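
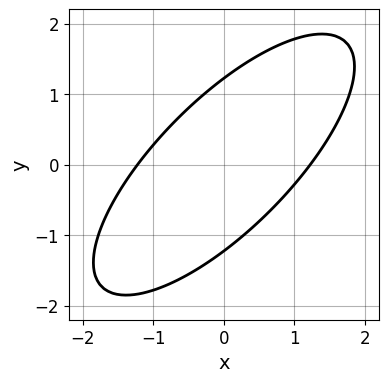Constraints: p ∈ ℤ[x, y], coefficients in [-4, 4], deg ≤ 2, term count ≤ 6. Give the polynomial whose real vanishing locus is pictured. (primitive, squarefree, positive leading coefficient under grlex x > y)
(a) The degree is 2 — no degree-1 curve has this shape.
(b) Matching integer coefficients to the picture gives p.

2*x^2 - 3*x*y + 2*y^2 - 3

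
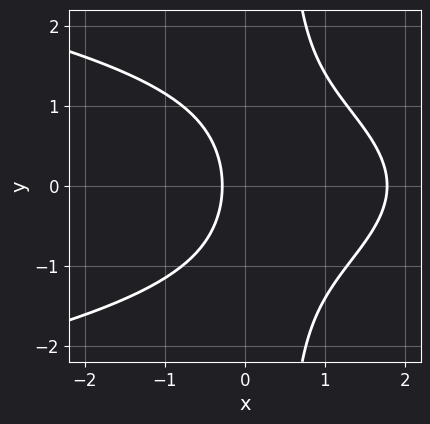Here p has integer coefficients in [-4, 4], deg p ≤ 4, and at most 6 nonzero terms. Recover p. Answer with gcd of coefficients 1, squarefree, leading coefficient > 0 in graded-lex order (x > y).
1. Degree: a generic line meets the curve in up to 3 points, so deg p = 3.
2. Symmetries: it's symmetric under y → −y, forcing even powers of y.
3. Reading off the gridlines: the curve avoids every integer y-axis point in the box.
4. These observations pin down the coefficients.

2*x*y^2 + 2*x^2 - y^2 - 3*x - 1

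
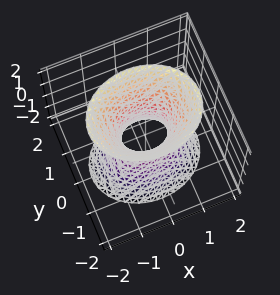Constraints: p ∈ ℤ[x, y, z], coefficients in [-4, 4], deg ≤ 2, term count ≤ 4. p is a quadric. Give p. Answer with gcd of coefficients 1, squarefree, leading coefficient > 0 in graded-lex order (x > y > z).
2*x^2 + 3*y^2 - z^2 - 1

deg p = 2. An hourglass — one-sheet hyperboloid; a quadric.
Symmetries: it's symmetric under y → −y, forcing even powers of y; the z ↦ −z reflection is a symmetry, so z appears only in even powers; mirror symmetry x ↦ −x ⇒ only even powers of x.
Reading off the gridlines: it misses every integer gridline on the z-axis.
Matching integer coefficients to the picture gives p.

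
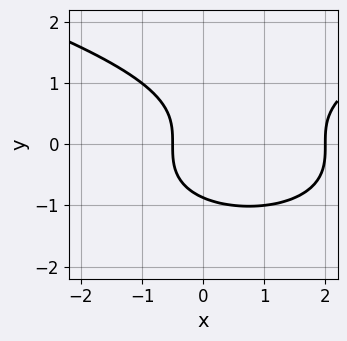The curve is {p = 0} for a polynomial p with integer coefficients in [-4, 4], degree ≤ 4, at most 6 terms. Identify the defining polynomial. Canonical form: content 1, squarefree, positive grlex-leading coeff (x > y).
(a) Degree: the shape is more complex than any degree-2 curve, so deg p = 3.
(b) Against the integer gridlines: it meets the x-axis at x = 2 (among the integer gridlines).
(c) Fitting integer coefficients to these (and the overall shape) gives p.

3*y^3 - 2*x^2 + 3*x + 2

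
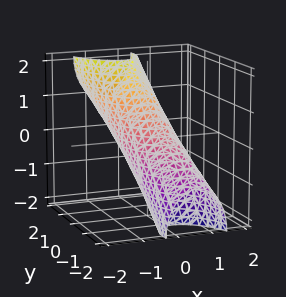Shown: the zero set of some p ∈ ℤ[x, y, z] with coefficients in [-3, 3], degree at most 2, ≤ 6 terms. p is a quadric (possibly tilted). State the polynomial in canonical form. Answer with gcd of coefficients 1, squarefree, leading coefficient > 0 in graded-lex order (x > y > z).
2*x^2 + x*y + y^2 - 2*y*z + z^2 - 1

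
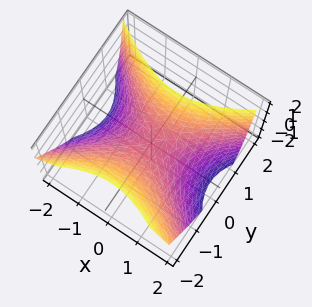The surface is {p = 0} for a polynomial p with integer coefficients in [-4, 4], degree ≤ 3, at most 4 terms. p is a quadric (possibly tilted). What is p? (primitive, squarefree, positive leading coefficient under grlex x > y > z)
(a) The degree is 2 — a generic line meets the surface in up to 2 points.
(b) Observable constraints: it crosses the y-axis at the gridline y = 0; it meets the x-axis at x = 0 (among the integer gridlines).
(c) Matching integer coefficients to the picture gives p.

2*x^2 - 3*y^2 - y*z + 3*z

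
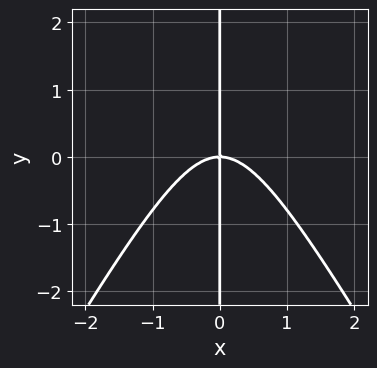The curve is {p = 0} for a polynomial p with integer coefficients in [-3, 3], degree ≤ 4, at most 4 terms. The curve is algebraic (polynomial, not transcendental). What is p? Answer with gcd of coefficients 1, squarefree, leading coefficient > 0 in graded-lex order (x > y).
1. deg p = 3. No degree-2 curve has this shape.
2. Against the integer gridlines: the visible y-axis segment lies entirely on the curve; it meets the x-axis at x = 0 (among the integer gridlines).
3. Matching integer coefficients to the picture gives p.

3*x^3 - x*y^2 + 3*x*y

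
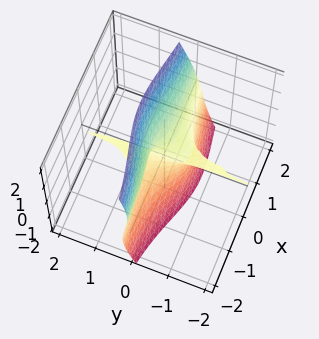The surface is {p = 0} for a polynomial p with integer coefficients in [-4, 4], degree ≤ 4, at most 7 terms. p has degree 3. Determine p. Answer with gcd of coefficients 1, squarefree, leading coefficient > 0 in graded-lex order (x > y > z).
(a) The degree is 3 — the shape is more complex than any degree-2 surface.
(b) From the visible intercepts: it crosses the z-axis at the gridline z = 0; it meets the x-axis at x = 0 (among the integer gridlines); every point of the y-axis in the box is on the surface.
(c) The integer polynomial consistent with all of this is the stated p.

3*x^2*y + 3*y*z^2 - z^3 - x*z + x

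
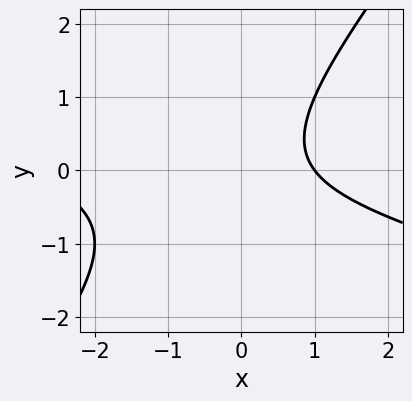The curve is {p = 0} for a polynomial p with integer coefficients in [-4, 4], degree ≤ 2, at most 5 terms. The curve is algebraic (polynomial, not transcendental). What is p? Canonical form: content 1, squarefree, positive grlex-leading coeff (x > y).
x^2 + 3*x*y - 3*y^2 + 2*x - 3

Degree: the shape is more complex than any degree-1 curve, so deg p = 2.
From the visible intercepts: it meets the x-axis at x = 1 (among the integer gridlines); no y-intercept at any integer in the box.
Putting this together gives p.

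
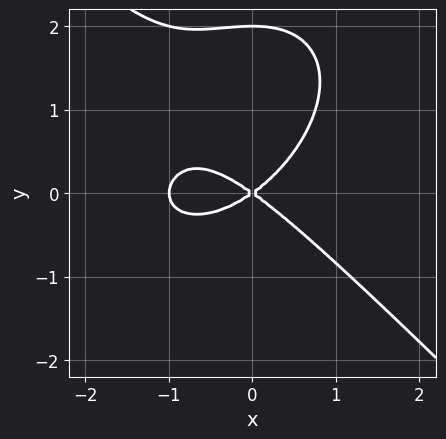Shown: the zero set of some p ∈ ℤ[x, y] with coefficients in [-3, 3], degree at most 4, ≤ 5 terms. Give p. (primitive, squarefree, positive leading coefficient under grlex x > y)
x^3 + y^3 + x^2 - 2*y^2

1. Degree: no degree-2 curve has this shape, so deg p = 3.
2. Against the integer gridlines: the y-axis gridline crossings are at y ∈ {0, 2}; among the integer gridlines, it crosses the x-axis at x ∈ {-1, 0}.
3. Solving for integer coefficients yields p as stated.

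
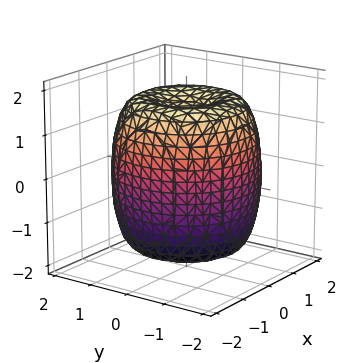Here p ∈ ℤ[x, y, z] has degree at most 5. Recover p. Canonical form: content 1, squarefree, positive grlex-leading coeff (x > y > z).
x^4 + 2*x^2*y^2 + y^4 - 2*x^2 - 2*y^2 + z^2 - 2

(a) The degree is 4 — no degree-3 surface has this shape.
(b) Symmetry: the z-axis is an axis of rotation, so x and y enter only as x² + y².
(c) From the visible intercepts: a circular section at z = 1 has radius between 1 and 2.
(d) These observations pin down the coefficients.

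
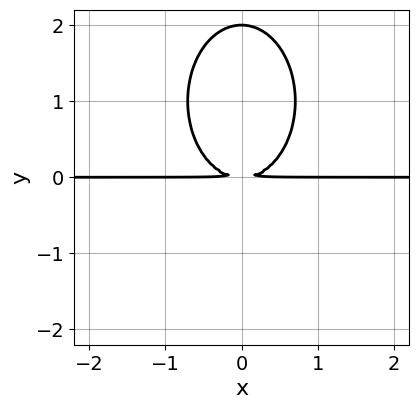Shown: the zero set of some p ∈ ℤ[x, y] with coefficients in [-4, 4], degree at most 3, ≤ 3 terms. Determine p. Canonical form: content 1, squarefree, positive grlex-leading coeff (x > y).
2*x^2*y + y^3 - 2*y^2

(a) The degree is 3 — a generic line meets the curve in up to 3 points.
(b) Symmetries: it's symmetric under x → −x, forcing even powers of x.
(c) Checking where it meets the axes: every point of the x-axis in the box is on the curve; one y-axis crossing is at y = 2.
(d) Solving for integer coefficients yields p as stated.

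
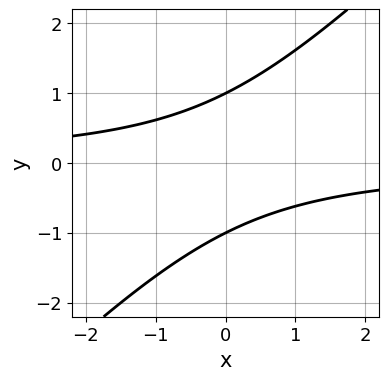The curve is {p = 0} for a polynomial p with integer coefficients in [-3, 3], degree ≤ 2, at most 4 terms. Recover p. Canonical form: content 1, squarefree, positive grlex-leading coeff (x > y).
1. deg p = 2. The shape is more complex than any degree-1 curve.
2. Against the integer gridlines: the curve avoids every integer x-axis point in the box; the y-axis gridline crossings are at y ∈ {-1, 1}.
3. Solving for integer coefficients yields p as stated.

x*y - y^2 + 1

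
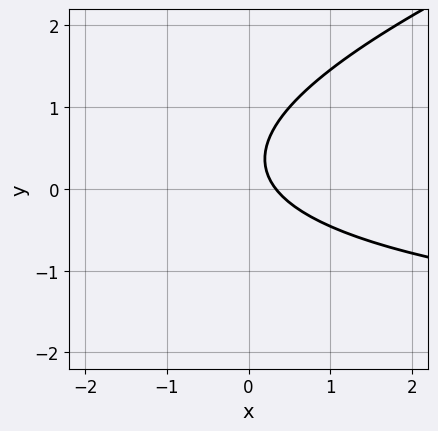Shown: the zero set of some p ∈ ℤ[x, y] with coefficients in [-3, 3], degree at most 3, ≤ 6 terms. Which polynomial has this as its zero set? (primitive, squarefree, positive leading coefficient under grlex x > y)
x*y - 3*y^2 + 3*x + 2*y - 1

1. Degree: a generic line meets the curve in up to 2 points, so deg p = 2.
2. From the visible intercepts: it misses every integer gridline on the y-axis.
3. Together with the visible shape, these determine p as stated.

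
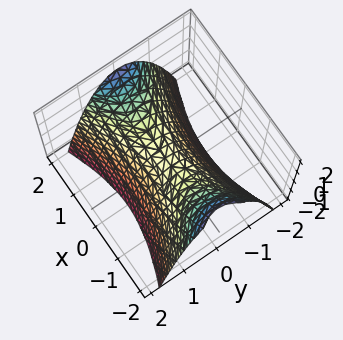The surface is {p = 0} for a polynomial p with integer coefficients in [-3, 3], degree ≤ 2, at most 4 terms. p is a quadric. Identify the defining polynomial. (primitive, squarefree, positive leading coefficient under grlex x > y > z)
x^2 - 3*y^2 - 2*z

(a) The degree is 2 — a hyperbolic paraboloid; a quadric.
(b) Symmetries: mirror symmetry y ↦ −y ⇒ only even powers of y; the x ↦ −x reflection is a symmetry, so x appears only in even powers.
(c) Against the integer gridlines: one x-axis crossing is at x = 0; it meets the z-axis at z = 0 (among the integer gridlines); one y-axis crossing is at y = 0.
(d) Putting this together gives p.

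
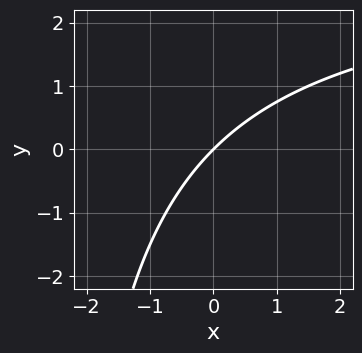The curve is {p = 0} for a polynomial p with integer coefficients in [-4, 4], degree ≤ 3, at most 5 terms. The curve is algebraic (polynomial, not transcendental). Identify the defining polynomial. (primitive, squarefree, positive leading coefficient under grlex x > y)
(a) The degree is 2 — a generic line meets the curve in up to 2 points.
(b) Against the integer gridlines: it meets the y-axis at y = 0 (among the integer gridlines); it crosses the x-axis at the gridline x = 0.
(c) The integer polynomial consistent with all of this is the stated p.

x*y - 3*x + 3*y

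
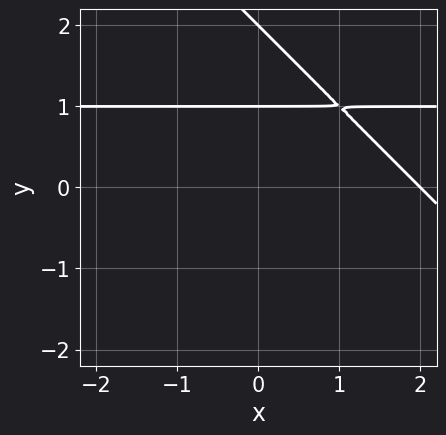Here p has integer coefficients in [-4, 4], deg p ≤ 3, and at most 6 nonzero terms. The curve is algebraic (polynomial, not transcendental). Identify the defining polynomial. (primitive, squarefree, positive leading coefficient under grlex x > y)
(a) The degree is 2 — the shape is more complex than any degree-1 curve.
(b) From the visible intercepts: it meets the x-axis at x = 2 (among the integer gridlines); among the integer gridlines, it crosses the y-axis at y ∈ {1, 2}.
(c) Together with the visible shape, these determine p as stated.

x*y + y^2 - x - 3*y + 2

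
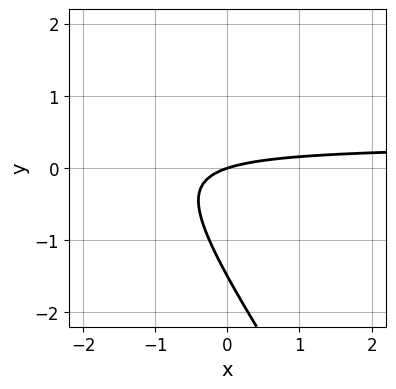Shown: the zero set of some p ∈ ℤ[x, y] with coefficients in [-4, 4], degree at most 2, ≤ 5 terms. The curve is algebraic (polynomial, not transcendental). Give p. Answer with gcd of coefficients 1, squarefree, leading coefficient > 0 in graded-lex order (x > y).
3*x*y + 2*y^2 - x + 3*y

(a) Degree: the shape is more complex than any degree-1 curve, so deg p = 2.
(b) Against the integer gridlines: one y-axis crossing is at y = 0; it crosses the x-axis at the gridline x = 0.
(c) Matching integer coefficients to the picture gives p.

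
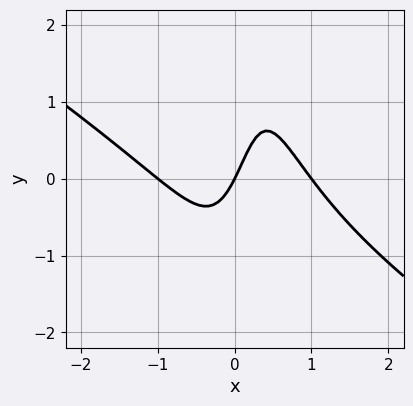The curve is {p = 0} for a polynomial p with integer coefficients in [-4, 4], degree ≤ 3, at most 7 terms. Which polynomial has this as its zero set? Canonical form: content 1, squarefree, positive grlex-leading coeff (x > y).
2*x^3 + 3*x^2*y - x*y - 2*x + y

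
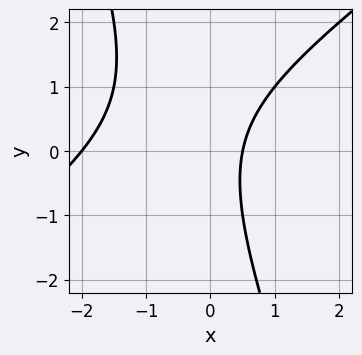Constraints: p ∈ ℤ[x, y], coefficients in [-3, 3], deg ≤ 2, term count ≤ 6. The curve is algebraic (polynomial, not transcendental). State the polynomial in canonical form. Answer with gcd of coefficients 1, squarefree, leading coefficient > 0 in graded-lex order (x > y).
(a) Degree: no degree-1 curve has this shape, so deg p = 2.
(b) Observable constraints: the curve avoids every integer y-axis point in the box; it crosses the x-axis at the gridline x = -2.
(c) Fitting integer coefficients to these (and the overall shape) gives p.

2*x^2 - 2*x*y - y^2 + 3*x - 2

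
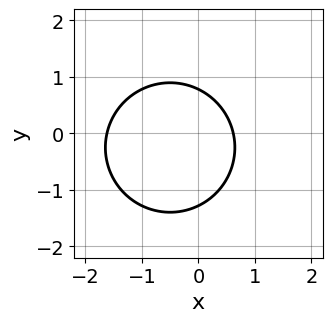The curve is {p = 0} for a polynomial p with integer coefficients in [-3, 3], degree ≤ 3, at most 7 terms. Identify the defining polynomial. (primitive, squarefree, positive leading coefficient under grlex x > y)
2*x^2 + 2*y^2 + 2*x + y - 2

First, deg p = 2. The shape is more complex than any degree-1 curve.
Finally, matching integer coefficients to the picture gives p.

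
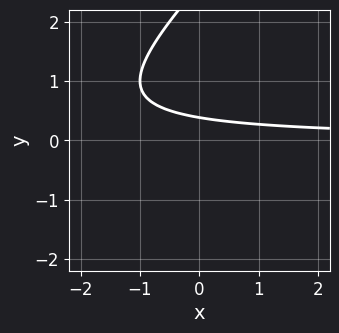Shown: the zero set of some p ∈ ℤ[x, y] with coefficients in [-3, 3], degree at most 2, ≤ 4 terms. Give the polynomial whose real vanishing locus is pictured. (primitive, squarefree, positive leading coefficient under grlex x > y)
x*y - y^2 + 3*y - 1

First, degree: a generic line meets the curve in up to 2 points, so deg p = 2.
Next, reading off the gridlines: it misses every integer gridline on the x-axis.
Finally, the integer polynomial consistent with all of this is the stated p.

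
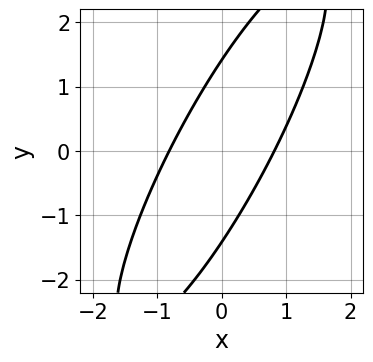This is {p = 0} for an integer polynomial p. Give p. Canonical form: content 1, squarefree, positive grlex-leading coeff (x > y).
1. Degree: no degree-1 curve has this shape, so deg p = 2.
2. Matching integer coefficients to the picture gives p.

3*x^2 - 3*x*y + y^2 - 2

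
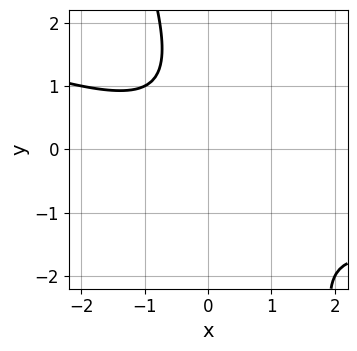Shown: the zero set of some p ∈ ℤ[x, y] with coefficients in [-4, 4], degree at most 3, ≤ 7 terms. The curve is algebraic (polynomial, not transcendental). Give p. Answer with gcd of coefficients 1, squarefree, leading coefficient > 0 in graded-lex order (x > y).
x^2 + 3*x*y + y^2 - y + 2

1. The degree is 2 — no degree-1 curve has this shape.
2. Checking where it meets the axes: the curve avoids every integer y-axis point in the box; it misses every integer gridline on the x-axis.
3. Putting this together gives p.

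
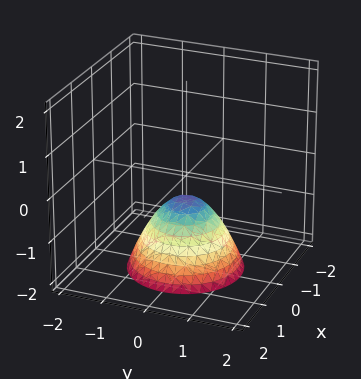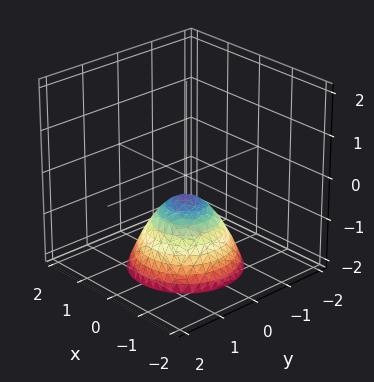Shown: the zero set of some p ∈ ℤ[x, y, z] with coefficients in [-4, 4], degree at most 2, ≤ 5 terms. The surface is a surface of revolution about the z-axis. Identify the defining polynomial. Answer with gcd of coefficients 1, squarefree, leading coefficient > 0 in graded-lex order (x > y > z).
(a) Degree: no degree-1 surface has this shape, so deg p = 2.
(b) Symmetry: every cross-section ⟂ z is a circle, so x, y appear only via x² + y².
(c) From the axis intercepts and sections: it misses every integer gridline on the x-axis; a circular section at z = -2 has radius between 1 and 2.
(d) These observations pin down the coefficients.

2*x^2 + 2*y^2 + 2*z + 1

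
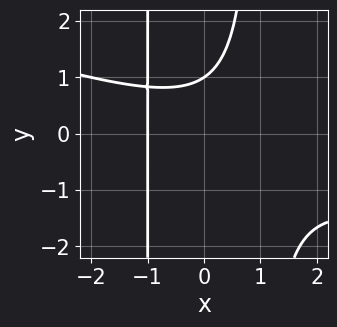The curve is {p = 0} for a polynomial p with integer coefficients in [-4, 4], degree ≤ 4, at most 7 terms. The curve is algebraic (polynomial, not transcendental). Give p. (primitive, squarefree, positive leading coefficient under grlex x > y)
1. Degree: the shape is more complex than any degree-2 curve, so deg p = 3.
2. Against the integer gridlines: it meets the x-axis at x = -1 (among the integer gridlines); it crosses the y-axis at the gridline y = 1.
3. These observations pin down the coefficients.

x^3 + 3*x^2*y + 2*x - 3*y + 3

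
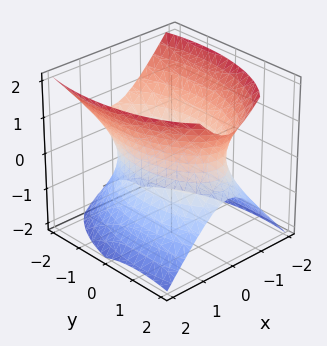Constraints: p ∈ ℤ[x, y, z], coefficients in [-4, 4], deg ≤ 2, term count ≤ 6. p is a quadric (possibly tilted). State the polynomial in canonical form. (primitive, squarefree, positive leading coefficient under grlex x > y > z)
3*x^2 + y^2 + y*z - 2*z^2 - 3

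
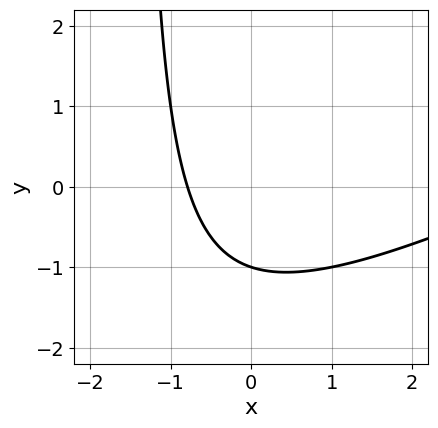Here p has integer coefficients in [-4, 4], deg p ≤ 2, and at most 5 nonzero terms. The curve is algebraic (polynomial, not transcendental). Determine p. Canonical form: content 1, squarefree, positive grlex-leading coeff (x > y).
x^2 - 2*x*y - 3*x - 3*y - 3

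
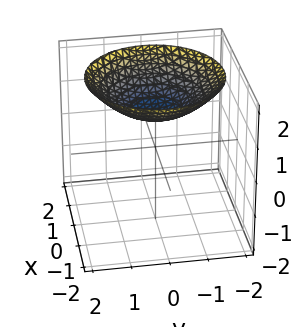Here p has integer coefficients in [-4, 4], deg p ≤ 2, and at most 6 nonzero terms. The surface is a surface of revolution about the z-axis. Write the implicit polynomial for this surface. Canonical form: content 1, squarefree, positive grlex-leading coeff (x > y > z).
x^2 + y^2 - 3*z + 3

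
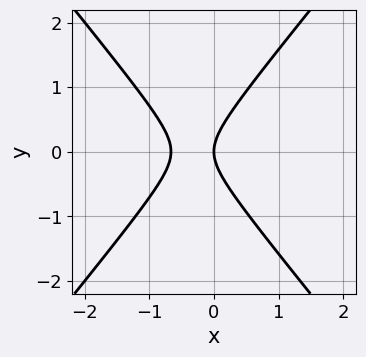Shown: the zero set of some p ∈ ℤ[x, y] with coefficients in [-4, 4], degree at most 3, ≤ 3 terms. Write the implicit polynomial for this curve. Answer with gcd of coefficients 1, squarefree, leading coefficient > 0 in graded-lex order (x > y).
3*x^2 - 2*y^2 + 2*x

First, degree: no degree-1 curve has this shape, so deg p = 2.
Then, symmetries: mirror symmetry y ↦ −y ⇒ only even powers of y.
Next, from the visible intercepts: it meets the y-axis at y = 0 (among the integer gridlines); it crosses the x-axis at the gridline x = 0.
Finally, putting this together gives p.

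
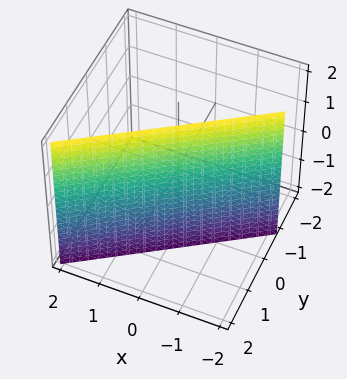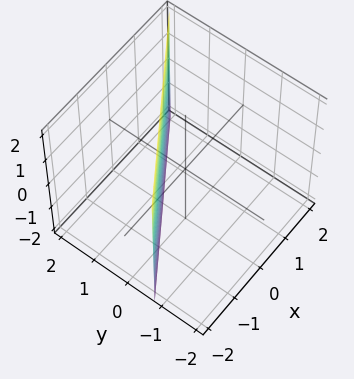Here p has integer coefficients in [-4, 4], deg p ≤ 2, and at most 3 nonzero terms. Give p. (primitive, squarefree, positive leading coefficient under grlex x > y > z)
2*x - 3*y + 2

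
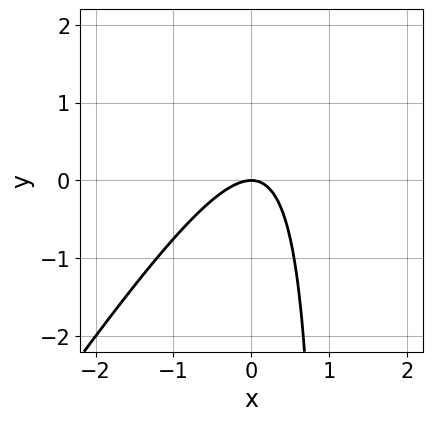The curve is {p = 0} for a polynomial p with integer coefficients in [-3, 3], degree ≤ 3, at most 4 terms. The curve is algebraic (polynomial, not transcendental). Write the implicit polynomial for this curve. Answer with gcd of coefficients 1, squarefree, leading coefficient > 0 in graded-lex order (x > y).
3*x^2 - 2*x*y + 2*y

The degree is 2 — a generic line meets the curve in up to 2 points.
Observable constraints: it meets the y-axis at y = 0 (among the integer gridlines); it meets the x-axis at x = 0 (among the integer gridlines).
The integer polynomial consistent with all of this is the stated p.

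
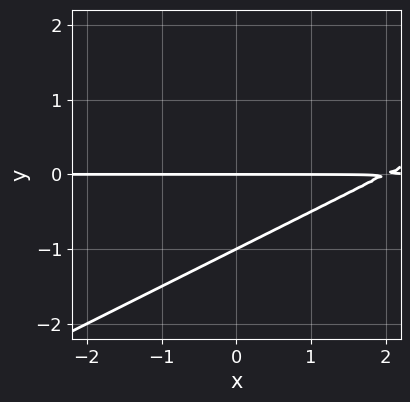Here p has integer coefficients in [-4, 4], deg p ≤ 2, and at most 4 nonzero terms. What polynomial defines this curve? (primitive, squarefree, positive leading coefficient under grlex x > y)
x*y - 2*y^2 - 2*y

First, the degree is 2 — no degree-1 curve has this shape.
Then, from the visible intercepts: every point of the x-axis in the box is on the curve; among the integer gridlines, it crosses the y-axis at y ∈ {-1, 0}.
Finally, fitting integer coefficients to these (and the overall shape) gives p.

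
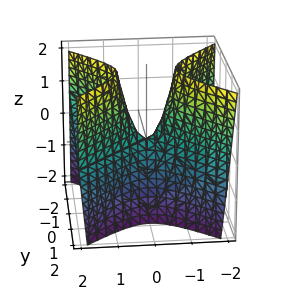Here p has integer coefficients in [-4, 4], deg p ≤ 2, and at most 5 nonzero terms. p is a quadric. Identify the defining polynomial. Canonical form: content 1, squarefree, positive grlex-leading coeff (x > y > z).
3*x^2 - 3*y^2 - z

(a) The degree is 2 — a hyperbolic paraboloid; a quadric.
(b) Symmetries: the y ↦ −y reflection is a symmetry, so y appears only in even powers; the x ↦ −x reflection is a symmetry, so x appears only in even powers.
(c) Observable constraints: it crosses the x-axis at the gridline x = 0; one z-axis crossing is at z = 0.
(d) Together with the visible shape, these determine p as stated.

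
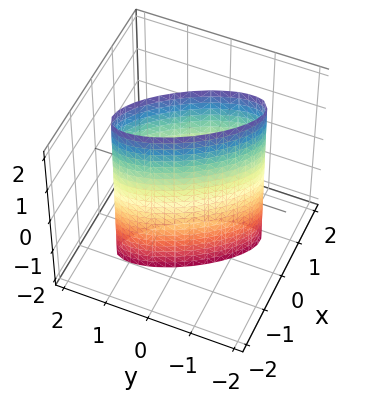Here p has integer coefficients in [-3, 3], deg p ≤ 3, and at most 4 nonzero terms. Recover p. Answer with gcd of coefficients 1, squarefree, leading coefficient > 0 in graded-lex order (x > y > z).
First, deg p = 2. The shape is more complex than any degree-1 surface.
Next, checking where it meets the axes: the y-axis gridline crossings are at y ∈ {-1, 1}; it misses every integer gridline on the z-axis.
Finally, together with the visible shape, these determine p as stated.

2*x^2 + 2*x*y + y^2 - 1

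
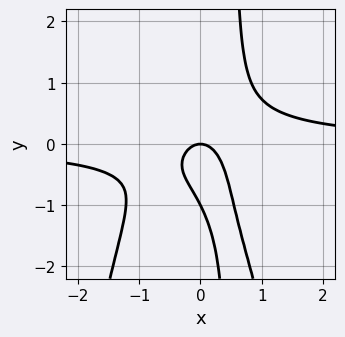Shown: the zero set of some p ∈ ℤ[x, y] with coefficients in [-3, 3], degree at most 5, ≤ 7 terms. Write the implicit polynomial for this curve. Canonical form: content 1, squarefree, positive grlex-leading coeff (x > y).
Degree: no degree-3 curve has this shape, so deg p = 4.
From the axis intercepts and sections: among the integer gridlines, it crosses the y-axis at y ∈ {-1, 0}; it crosses the x-axis at the gridline x = 0.
The integer polynomial consistent with all of this is the stated p.

3*x^3*y + 2*x*y^2 - 2*x^2 - y^2 - y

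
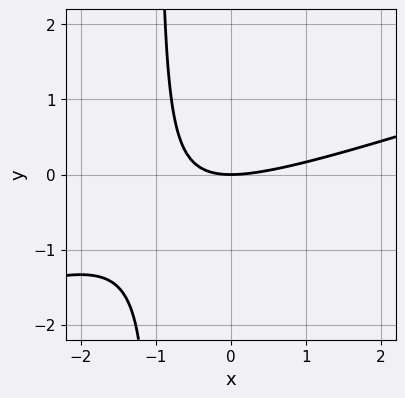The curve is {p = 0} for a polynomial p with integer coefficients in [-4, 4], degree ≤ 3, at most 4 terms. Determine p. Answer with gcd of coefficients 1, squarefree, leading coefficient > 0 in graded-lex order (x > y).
1. Degree: the shape is more complex than any degree-1 curve, so deg p = 2.
2. Observable constraints: one x-axis crossing is at x = 0; it meets the y-axis at y = 0 (among the integer gridlines).
3. These observations pin down the coefficients.

x^2 - 3*x*y - 3*y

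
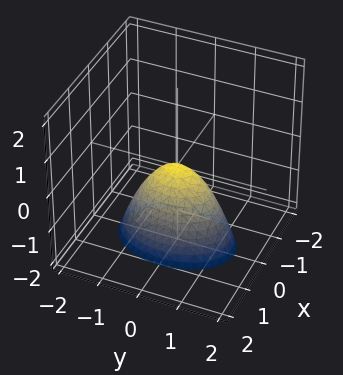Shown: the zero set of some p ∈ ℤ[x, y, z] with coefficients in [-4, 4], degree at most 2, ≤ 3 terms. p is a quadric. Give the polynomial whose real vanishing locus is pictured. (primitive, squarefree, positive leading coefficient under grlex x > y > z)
1. The degree is 2 — a single bowl opening along one axis; a quadric.
2. Symmetries: mirror symmetry y ↦ −y ⇒ only even powers of y; it's symmetric under x → −x, forcing even powers of x.
3. Observable constraints: one z-axis crossing is at z = 0; it crosses the x-axis at the gridline x = 0; one y-axis crossing is at y = 0.
4. Putting this together gives p.

2*x^2 + y^2 + z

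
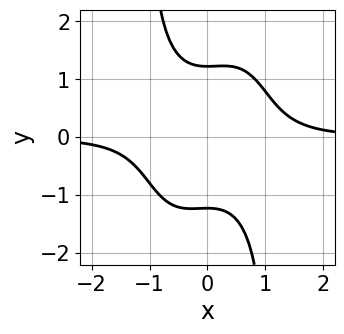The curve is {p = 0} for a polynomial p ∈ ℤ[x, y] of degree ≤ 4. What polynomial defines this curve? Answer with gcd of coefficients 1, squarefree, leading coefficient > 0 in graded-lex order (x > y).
1. The degree is 4 — no degree-3 curve has this shape.
2. Checking where it meets the axes: the curve avoids every integer x-axis point in the box.
3. These observations pin down the coefficients.

3*x^3*y - x^2*y^2 + 2*y^2 - 3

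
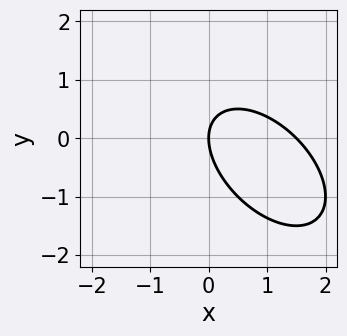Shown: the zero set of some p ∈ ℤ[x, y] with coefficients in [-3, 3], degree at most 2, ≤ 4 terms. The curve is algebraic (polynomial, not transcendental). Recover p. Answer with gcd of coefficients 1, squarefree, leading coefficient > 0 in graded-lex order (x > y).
2*x^2 + 2*x*y + 2*y^2 - 3*x

First, deg p = 2.
Next, from the visible intercepts: one x-axis crossing is at x = 0; it meets the y-axis at y = 0 (among the integer gridlines).
Finally, the integer polynomial consistent with all of this is the stated p.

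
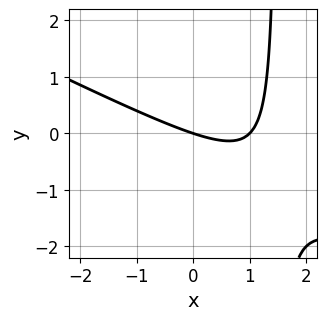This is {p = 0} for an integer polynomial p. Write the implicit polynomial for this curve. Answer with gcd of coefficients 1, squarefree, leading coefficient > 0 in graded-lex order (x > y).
x^2 + 2*x*y - x - 3*y

deg p = 2. The shape is more complex than any degree-1 curve.
Checking where it meets the axes: it crosses the y-axis at the gridline y = 0; among the integer gridlines, it crosses the x-axis at x ∈ {0, 1}.
Putting this together gives p.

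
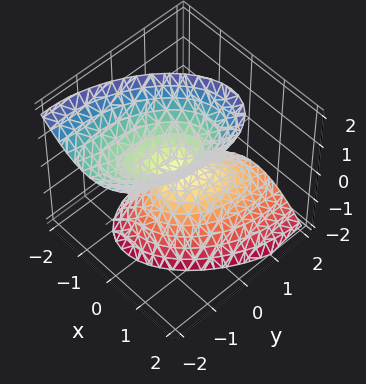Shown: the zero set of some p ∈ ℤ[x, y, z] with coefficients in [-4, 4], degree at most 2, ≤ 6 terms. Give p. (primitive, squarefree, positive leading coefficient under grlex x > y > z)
First, there are 2 components. Treating them together as one polynomial.
Next, deg p = 2. No degree-1 surface has this shape.
Next, from the axis intercepts and sections: it crosses the x-axis at the gridline x = 0; it crosses the z-axis at the gridline z = 0; one y-axis crossing is at y = 0.
Finally, matching integer coefficients to the picture gives p.

2*x^2 - x*y + y^2 + y*z - z^2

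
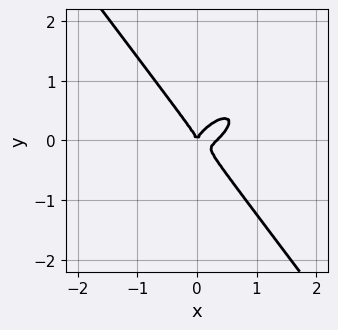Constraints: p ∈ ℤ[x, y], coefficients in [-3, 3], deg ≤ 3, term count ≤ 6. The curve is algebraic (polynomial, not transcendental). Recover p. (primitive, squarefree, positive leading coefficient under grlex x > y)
First, deg p = 3. The shape is more complex than any degree-2 curve.
Next, from the axis intercepts and sections: one x-axis crossing is at x = 0; one y-axis crossing is at y = 0.
Finally, the integer polynomial consistent with all of this is the stated p.

3*x^3 - 3*x^2*y + 3*y^3 - x^2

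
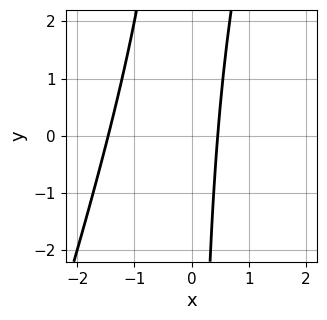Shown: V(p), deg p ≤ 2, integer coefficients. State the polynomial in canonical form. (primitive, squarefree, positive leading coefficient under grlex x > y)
3*x^2 - x*y + 3*x - 2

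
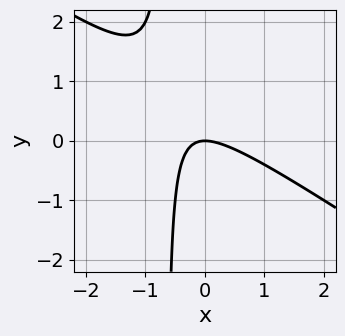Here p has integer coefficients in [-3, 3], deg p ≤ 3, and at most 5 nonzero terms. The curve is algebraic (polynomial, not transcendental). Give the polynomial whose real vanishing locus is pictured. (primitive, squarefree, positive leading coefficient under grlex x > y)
2*x^2 + 3*x*y + 2*y

The degree is 2 — a generic line meets the curve in up to 2 points.
Against the integer gridlines: one x-axis crossing is at x = 0; it meets the y-axis at y = 0 (among the integer gridlines).
Matching integer coefficients to the picture gives p.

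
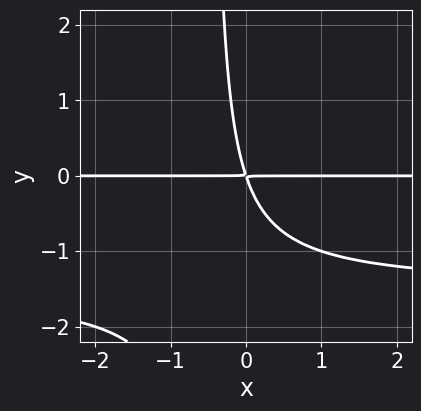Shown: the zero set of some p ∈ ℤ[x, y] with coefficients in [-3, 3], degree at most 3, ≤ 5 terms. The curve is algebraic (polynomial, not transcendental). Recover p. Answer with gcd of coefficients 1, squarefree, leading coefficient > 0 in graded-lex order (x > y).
(a) Degree: no degree-2 curve has this shape, so deg p = 3.
(b) From the visible intercepts: the visible x-axis segment lies entirely on the curve.
(c) The integer polynomial consistent with all of this is the stated p.

2*x*y^2 + 3*x*y + y^2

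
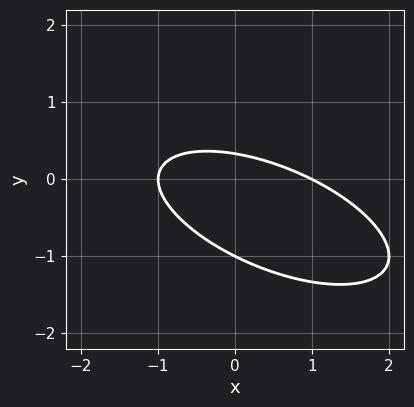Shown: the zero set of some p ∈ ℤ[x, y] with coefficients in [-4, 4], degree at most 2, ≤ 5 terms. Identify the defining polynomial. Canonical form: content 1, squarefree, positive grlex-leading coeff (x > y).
(a) Degree: the shape is more complex than any degree-1 curve, so deg p = 2.
(b) Observable constraints: it crosses the y-axis at the gridline y = -1; among the integer gridlines, it crosses the x-axis at x ∈ {-1, 1}.
(c) Together with the visible shape, these determine p as stated.

x^2 + 2*x*y + 3*y^2 + 2*y - 1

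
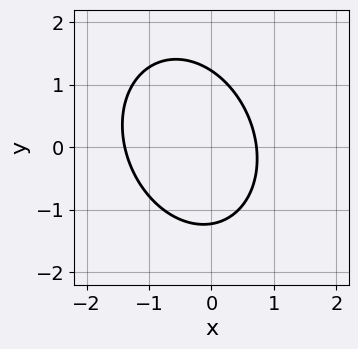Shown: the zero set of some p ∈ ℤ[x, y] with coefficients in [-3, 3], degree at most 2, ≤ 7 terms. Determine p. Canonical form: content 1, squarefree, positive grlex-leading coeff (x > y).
3*x^2 + x*y + 2*y^2 + 2*x - 3

First, degree: the shape is more complex than any degree-1 curve, so deg p = 2.
Finally, matching integer coefficients to the picture gives p.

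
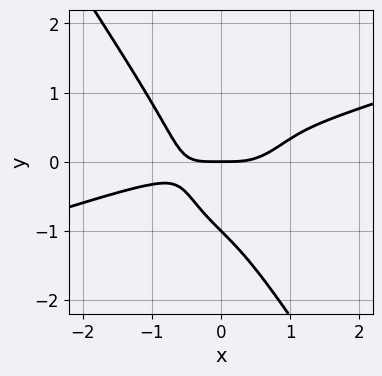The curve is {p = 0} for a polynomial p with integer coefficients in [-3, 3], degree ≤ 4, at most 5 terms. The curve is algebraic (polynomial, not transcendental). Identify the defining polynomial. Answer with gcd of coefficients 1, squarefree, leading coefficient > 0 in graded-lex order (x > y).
x^4 - 3*x^3*y - y^4 + 3*x*y^2 - y

First, deg p = 4. A generic line meets the curve in up to 4 points.
Then, observable constraints: it meets the x-axis at x = 0 (among the integer gridlines); the y-axis gridline crossings are at y ∈ {-1, 0}.
Finally, solving for integer coefficients yields p as stated.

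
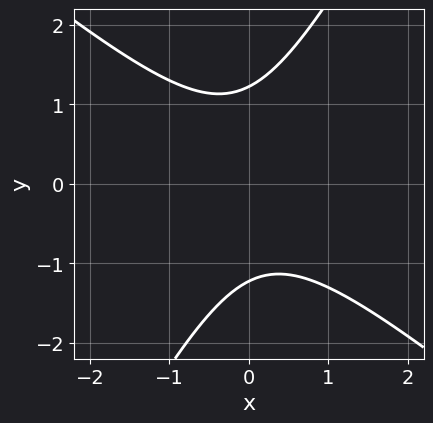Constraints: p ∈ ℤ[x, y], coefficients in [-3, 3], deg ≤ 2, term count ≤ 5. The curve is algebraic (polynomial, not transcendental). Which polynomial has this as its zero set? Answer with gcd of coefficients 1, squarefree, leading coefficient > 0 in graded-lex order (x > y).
3*x^2 + 2*x*y - 2*y^2 + 3

(a) The degree is 2 — the shape is more complex than any degree-1 curve.
(b) From the axis intercepts and sections: no x-intercept at any integer in the box.
(c) Solving for integer coefficients yields p as stated.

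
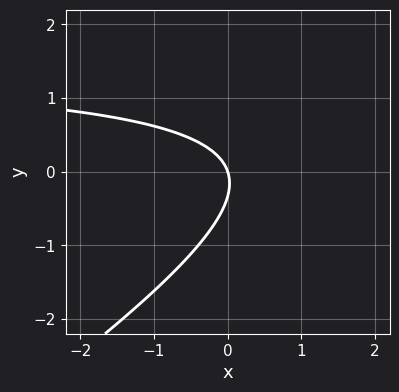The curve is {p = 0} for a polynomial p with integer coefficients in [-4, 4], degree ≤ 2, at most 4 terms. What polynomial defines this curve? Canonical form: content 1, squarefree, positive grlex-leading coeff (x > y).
2*x*y - 3*y^2 - 3*x - y

First, the degree is 2 — a generic line meets the curve in up to 2 points.
Next, observable constraints: it meets the y-axis at y = 0 (among the integer gridlines); it meets the x-axis at x = 0 (among the integer gridlines).
Finally, solving for integer coefficients yields p as stated.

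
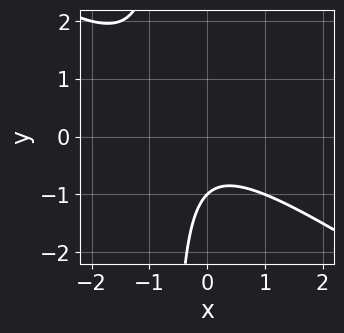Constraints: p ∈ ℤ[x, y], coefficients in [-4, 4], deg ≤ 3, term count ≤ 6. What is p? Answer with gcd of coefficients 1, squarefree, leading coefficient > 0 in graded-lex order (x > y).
First, the degree is 2 — a generic line meets the curve in up to 2 points.
Then, from the axis intercepts and sections: no x-intercept at any integer in the box; one y-axis crossing is at y = -1.
Finally, the integer polynomial consistent with all of this is the stated p.

2*x^2 + 3*x*y + x + 2*y + 2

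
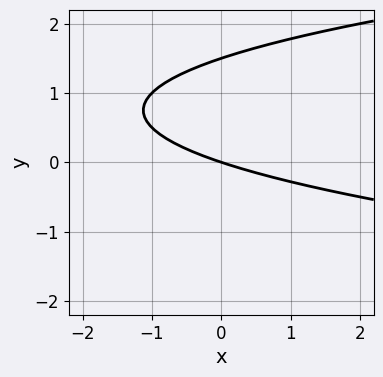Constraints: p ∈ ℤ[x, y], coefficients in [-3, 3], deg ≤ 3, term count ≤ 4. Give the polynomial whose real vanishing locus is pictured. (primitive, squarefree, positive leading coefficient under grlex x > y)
The degree is 2 — a generic line meets the curve in up to 2 points.
Observable constraints: one y-axis crossing is at y = 0; it meets the x-axis at x = 0 (among the integer gridlines).
Matching integer coefficients to the picture gives p.

2*y^2 - x - 3*y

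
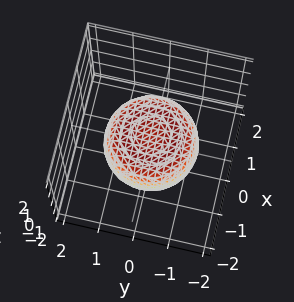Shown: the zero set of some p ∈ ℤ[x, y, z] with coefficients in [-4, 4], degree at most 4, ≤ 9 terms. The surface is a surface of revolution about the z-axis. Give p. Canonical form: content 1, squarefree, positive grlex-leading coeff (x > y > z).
(a) The degree is 4 — the shape is more complex than any degree-3 surface.
(b) Symmetry: every cross-section ⟂ z is a circle, so x, y appear only via x² + y².
(c) Against the integer gridlines: a circular section at z = 0 has radius between 1 and 2.
(d) Matching integer coefficients to the picture gives p.

x^4 + 2*x^2*y^2 + y^4 - x^2 - y^2 + 2*z^2 - 1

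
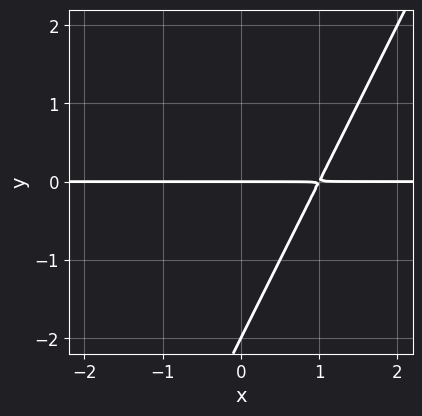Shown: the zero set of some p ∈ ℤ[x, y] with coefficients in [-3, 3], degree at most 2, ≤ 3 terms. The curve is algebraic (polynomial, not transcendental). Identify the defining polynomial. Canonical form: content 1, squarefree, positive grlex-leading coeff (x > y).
The degree is 2 — the shape is more complex than any degree-1 curve.
Reading off the gridlines: every point of the x-axis in the box is on the curve; the y-axis gridline crossings are at y ∈ {-2, 0}.
Together with the visible shape, these determine p as stated.

2*x*y - y^2 - 2*y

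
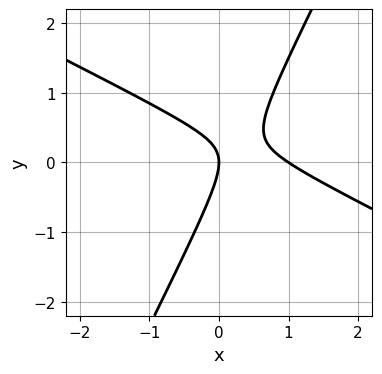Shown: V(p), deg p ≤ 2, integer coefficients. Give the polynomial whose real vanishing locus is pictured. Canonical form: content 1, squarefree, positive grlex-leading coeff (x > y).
(a) Degree: the shape is more complex than any degree-1 curve, so deg p = 2.
(b) From the visible intercepts: among the integer gridlines, it crosses the x-axis at x ∈ {0, 1}; it crosses the y-axis at the gridline y = 0.
(c) Fitting integer coefficients to these (and the overall shape) gives p.

2*x^2 + 3*x*y - 2*y^2 - 2*x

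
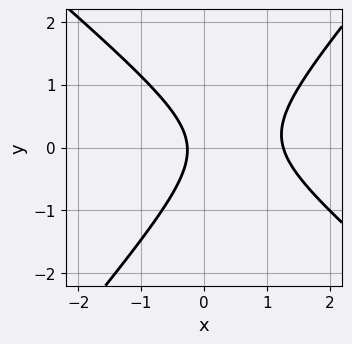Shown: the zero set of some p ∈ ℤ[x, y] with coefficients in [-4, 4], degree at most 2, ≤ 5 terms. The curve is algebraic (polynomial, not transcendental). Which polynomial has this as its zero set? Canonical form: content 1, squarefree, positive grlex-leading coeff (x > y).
3*x^2 + x*y - 3*y^2 - 3*x - 1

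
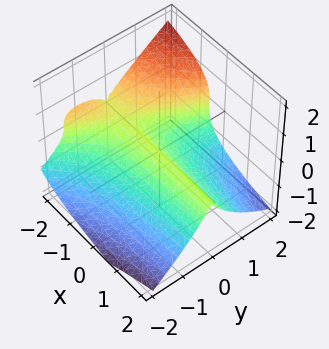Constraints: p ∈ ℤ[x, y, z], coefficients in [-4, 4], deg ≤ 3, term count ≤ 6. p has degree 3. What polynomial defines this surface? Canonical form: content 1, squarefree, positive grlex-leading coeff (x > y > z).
Degree: no degree-2 surface has this shape, so deg p = 3.
Observable constraints: every point of the x-axis in the box is on the surface; it crosses the y-axis at the gridline y = 0.
Putting this together gives p.

2*x*y^2 - y^3 + 3*z^3 + 3*y^2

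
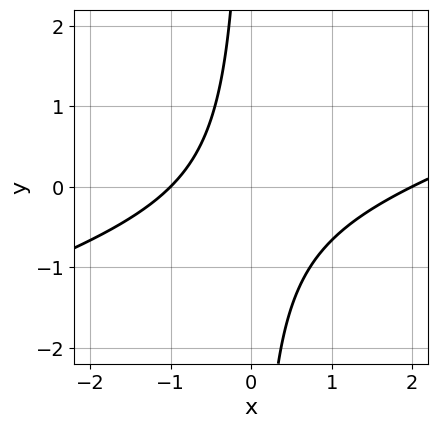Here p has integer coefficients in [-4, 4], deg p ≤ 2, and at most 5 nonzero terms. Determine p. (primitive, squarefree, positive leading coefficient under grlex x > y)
x^2 - 3*x*y - x - 2

First, the degree is 2 — the shape is more complex than any degree-1 curve.
Next, from the visible intercepts: the x-axis gridline crossings are at x ∈ {-1, 2}; the curve avoids every integer y-axis point in the box.
Finally, assembling these constraints gives the stated polynomial.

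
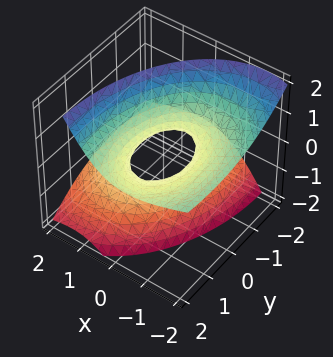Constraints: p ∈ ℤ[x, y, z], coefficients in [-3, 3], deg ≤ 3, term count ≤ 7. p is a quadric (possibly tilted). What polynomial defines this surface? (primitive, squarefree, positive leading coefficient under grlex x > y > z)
2*x^2 + 3*x*z + y^2 - 2*y*z - 2*z^2 - 1

First, the degree is 2 — no degree-1 surface has this shape.
Then, from the visible intercepts: among the integer gridlines, it crosses the y-axis at y ∈ {-1, 1}; the surface avoids every integer z-axis point in the box.
Finally, assembling these constraints gives the stated polynomial.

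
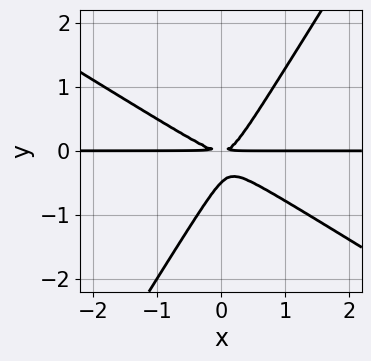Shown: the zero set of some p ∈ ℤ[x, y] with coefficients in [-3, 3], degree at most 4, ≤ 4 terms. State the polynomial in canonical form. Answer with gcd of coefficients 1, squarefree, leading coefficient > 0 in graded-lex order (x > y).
(a) deg p = 3. No degree-2 curve has this shape.
(b) From the axis intercepts and sections: every point of the x-axis in the box is on the curve.
(c) Together with the visible shape, these determine p as stated.

2*x^2*y + 2*x*y^2 - 2*y^3 - y^2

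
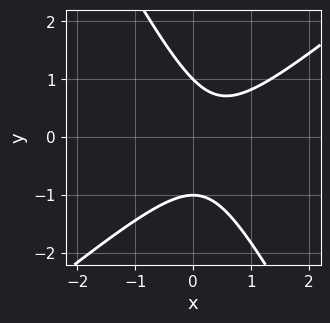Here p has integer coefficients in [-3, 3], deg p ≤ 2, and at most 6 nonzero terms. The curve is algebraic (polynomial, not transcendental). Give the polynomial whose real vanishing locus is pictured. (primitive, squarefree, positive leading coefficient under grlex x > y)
3*x^2 - 2*x*y - 2*y^2 - 2*x + 2

First, deg p = 2.
Next, reading off the gridlines: the y-axis gridline crossings are at y ∈ {-1, 1}; no x-intercept at any integer in the box.
Finally, the integer polynomial consistent with all of this is the stated p.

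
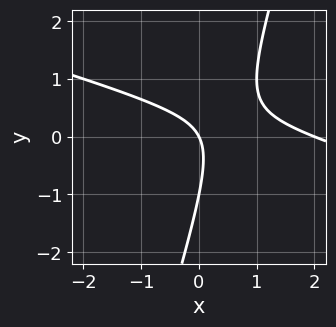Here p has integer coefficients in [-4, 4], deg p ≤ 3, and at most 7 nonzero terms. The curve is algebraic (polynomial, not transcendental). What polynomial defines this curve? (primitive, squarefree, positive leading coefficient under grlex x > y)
x^2 + 3*x*y - y^2 - 2*x - y

Degree: a generic line meets the curve in up to 2 points, so deg p = 2.
From the visible intercepts: among the integer gridlines, it crosses the x-axis at x ∈ {0, 2}; among the integer gridlines, it crosses the y-axis at y ∈ {-1, 0}.
Putting this together gives p.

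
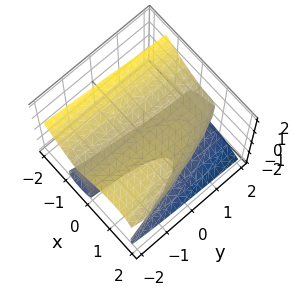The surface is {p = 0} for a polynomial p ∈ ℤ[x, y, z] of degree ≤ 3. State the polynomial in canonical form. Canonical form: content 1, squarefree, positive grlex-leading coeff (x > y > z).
The degree is 3 — the shape is more complex than any degree-2 surface.
Checking where it meets the axes: among the integer gridlines, it crosses the z-axis at z ∈ {-1, 0, 1}; the visible y-axis segment lies entirely on the surface.
Matching integer coefficients to the picture gives p.

2*x^3 + 2*z^3 - 3*x^2 + x*y - 2*z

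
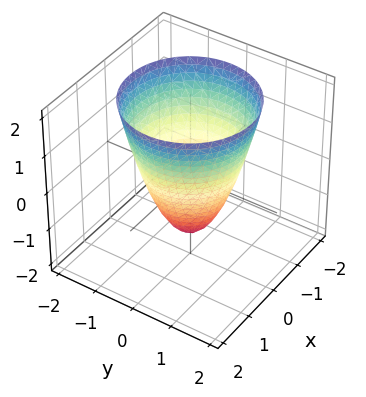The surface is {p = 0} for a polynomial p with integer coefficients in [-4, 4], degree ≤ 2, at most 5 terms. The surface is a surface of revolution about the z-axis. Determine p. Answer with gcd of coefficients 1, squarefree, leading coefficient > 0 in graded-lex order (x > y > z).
First, deg p = 2. No degree-1 surface has this shape.
Then, symmetries: rotational symmetry about the z-axis ⇒ p depends on x, y only through x² + y².
Next, from the axis intercepts and sections: among the integer gridlines, it crosses the x-axis at x ∈ {-1, 1}; a circular section at z = 1 has radius between 1 and 2; the y-axis gridline crossings are at y ∈ {-1, 1}.
Finally, fitting integer coefficients to these (and the overall shape) gives p.

3*x^2 + 3*y^2 - 2*z - 3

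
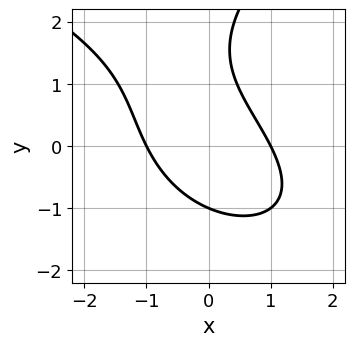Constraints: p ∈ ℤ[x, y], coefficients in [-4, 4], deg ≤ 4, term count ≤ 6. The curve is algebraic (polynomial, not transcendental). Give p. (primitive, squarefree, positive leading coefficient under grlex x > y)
y^3 - 3*x^2 - 3*x*y - 2*y^2 + 3

1. The degree is 3 — a generic line meets the curve in up to 3 points.
2. Observable constraints: it meets the y-axis at y = -1 (among the integer gridlines); among the integer gridlines, it crosses the x-axis at x ∈ {-1, 1}.
3. Together with the visible shape, these determine p as stated.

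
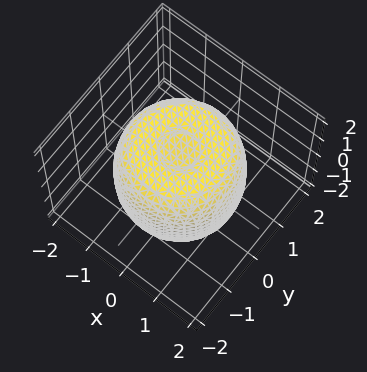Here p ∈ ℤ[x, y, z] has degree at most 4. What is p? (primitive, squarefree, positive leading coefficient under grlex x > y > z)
2*x^4 + 4*x^2*y^2 + 2*y^4 - 3*x^2 - 3*y^2 + 2*z^2 - 3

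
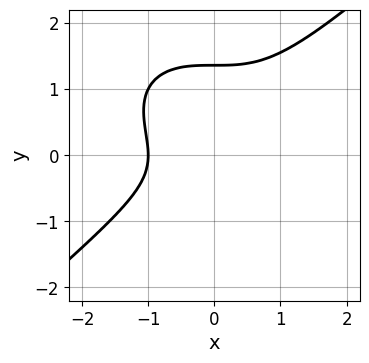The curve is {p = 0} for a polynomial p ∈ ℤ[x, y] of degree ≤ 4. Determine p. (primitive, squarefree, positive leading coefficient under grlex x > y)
(a) deg p = 3. No degree-2 curve has this shape.
(b) Checking where it meets the axes: one x-axis crossing is at x = -1.
(c) Together with the visible shape, these determine p as stated.

2*x^3 - 3*y^3 + 3*y^2 + 2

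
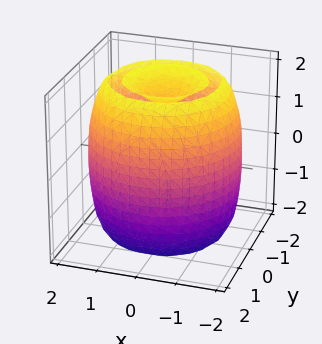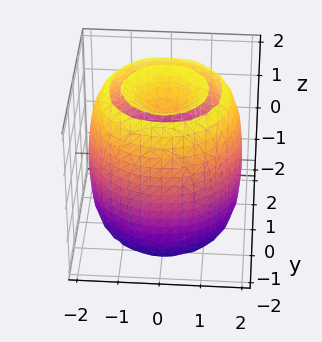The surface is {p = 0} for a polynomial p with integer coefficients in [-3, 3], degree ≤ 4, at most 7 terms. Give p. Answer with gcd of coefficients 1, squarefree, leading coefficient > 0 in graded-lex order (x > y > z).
x^4 + 2*x^2*y^2 + y^4 - 3*x^2 - 3*y^2 + z^2 - 2

First, I count 2 distinct pieces. They look like related sheets of one shape, so recover p as a whole.
Next, deg p = 4. No degree-3 surface has this shape.
Next, symmetry: the z-axis is an axis of rotation, so x and y enter only as x² + y².
Next, reading off the gridlines: a circular section at z = 1 has radius between 1 and 2.
Finally, the integer polynomial consistent with all of this is the stated p.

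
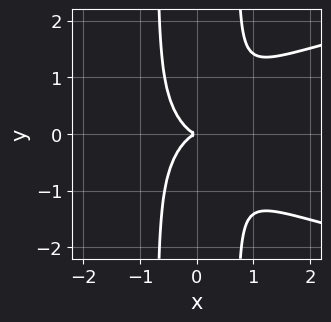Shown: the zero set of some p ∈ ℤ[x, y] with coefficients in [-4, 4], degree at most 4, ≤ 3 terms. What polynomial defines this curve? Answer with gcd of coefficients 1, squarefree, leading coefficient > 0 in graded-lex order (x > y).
2*x^2*y^2 - 2*x^3 - y^2

Degree: the shape is more complex than any degree-3 curve, so deg p = 4.
Symmetries: the y ↦ −y reflection is a symmetry, so y appears only in even powers.
Checking where it meets the axes: one x-axis crossing is at x = 0; it crosses the y-axis at the gridline y = 0.
The integer polynomial consistent with all of this is the stated p.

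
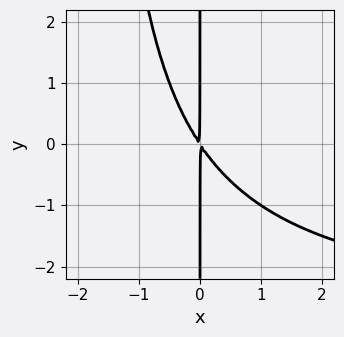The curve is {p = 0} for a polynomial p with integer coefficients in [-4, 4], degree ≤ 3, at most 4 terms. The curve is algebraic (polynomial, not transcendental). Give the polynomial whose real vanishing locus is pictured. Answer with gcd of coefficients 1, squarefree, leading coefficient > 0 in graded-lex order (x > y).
First, degree: the shape is more complex than any degree-2 curve, so deg p = 3.
Then, observable constraints: every point of the y-axis in the box is on the curve.
Finally, fitting integer coefficients to these (and the overall shape) gives p.

x^2*y + 3*x^2 + 2*x*y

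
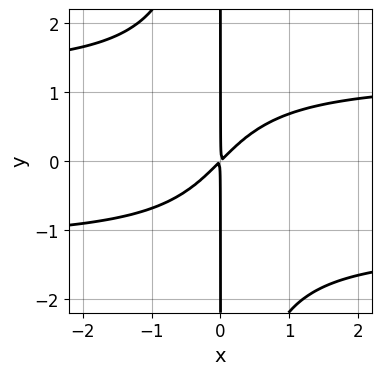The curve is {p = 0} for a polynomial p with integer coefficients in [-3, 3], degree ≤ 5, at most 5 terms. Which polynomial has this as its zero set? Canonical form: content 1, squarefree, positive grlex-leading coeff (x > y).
2*x^2*y^2 - 3*x^2 + 3*x*y

1. Degree: the shape is more complex than any degree-3 curve, so deg p = 4.
2. Against the integer gridlines: every point of the y-axis in the box is on the curve.
3. These observations pin down the coefficients.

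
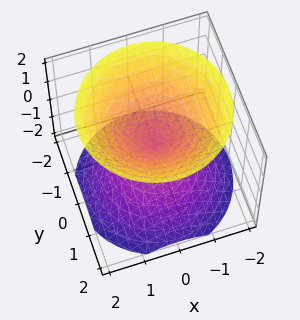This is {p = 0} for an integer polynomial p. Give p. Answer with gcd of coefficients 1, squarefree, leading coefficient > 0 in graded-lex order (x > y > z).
First, I count 2 distinct pieces. Treating them together as one polynomial.
Then, the degree is 2 — a double cone through the origin; a quadric.
Then, symmetries: it's symmetric under z → −z, forcing even powers of z; the surface is invariant under rotation about z: p = q(x² + y², z).
Next, from the visible intercepts: it crosses the y-axis at the gridline y = 0; one x-axis crossing is at x = 0.
Finally, putting this together gives p.

x^2 + y^2 - z^2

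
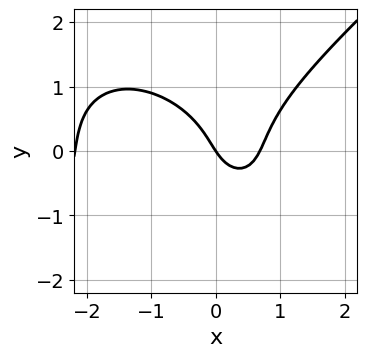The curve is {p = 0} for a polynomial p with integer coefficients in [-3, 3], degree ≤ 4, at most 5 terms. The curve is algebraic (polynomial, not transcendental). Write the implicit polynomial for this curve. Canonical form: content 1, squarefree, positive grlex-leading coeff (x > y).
2*x^3 - 3*y^3 + 3*x^2 - 3*x - 2*y

1. Degree: a generic line meets the curve in up to 3 points, so deg p = 3.
2. Observable constraints: it meets the x-axis at x = 0 (among the integer gridlines); one y-axis crossing is at y = 0.
3. The integer polynomial consistent with all of this is the stated p.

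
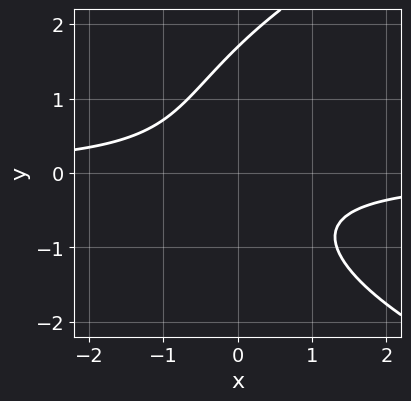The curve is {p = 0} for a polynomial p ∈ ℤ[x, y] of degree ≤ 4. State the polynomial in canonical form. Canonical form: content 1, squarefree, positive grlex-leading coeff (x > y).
The degree is 3 — a generic line meets the curve in up to 3 points.
Observable constraints: the curve avoids every integer x-axis point in the box.
These observations pin down the coefficients.

y^3 - 3*x*y - y^2 - 2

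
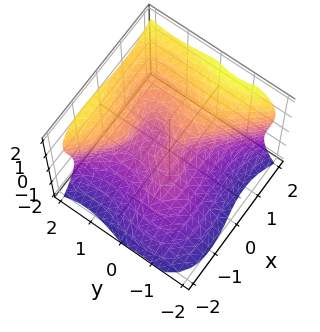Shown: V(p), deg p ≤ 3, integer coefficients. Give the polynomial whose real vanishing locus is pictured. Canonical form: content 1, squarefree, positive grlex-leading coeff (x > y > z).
First, the degree is 3 — a generic line meets the surface in up to 3 points.
Next, from the axis intercepts and sections: the y-axis gridline crossings are at y ∈ {0, 1}; one x-axis crossing is at x = 0; it meets the z-axis at z = 0 (among the integer gridlines).
Finally, the integer polynomial consistent with all of this is the stated p.

3*x^3 - 2*x*y*z + 3*y^3 - 3*z^3 - 3*y^2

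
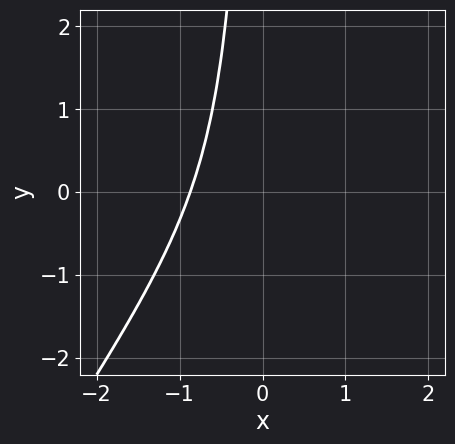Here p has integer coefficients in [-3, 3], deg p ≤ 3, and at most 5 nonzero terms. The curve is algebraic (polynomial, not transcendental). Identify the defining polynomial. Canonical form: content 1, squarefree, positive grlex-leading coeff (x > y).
3*x^3 - 2*x^2*y + x*y + 2

First, the degree is 3 — no degree-2 curve has this shape.
Next, reading off the gridlines: no y-intercept at any integer in the box.
Finally, matching integer coefficients to the picture gives p.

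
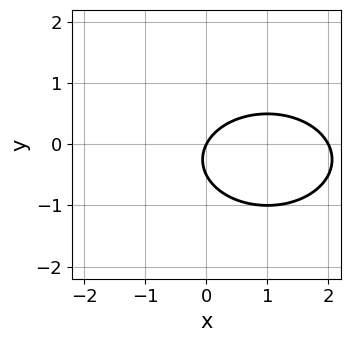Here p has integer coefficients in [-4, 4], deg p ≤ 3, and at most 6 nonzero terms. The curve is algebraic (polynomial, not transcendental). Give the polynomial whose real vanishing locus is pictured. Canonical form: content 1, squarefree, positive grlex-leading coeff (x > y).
(a) Degree: a generic line meets the curve in up to 2 points, so deg p = 2.
(b) Reading off the gridlines: it crosses the y-axis at the gridline y = 0; among the integer gridlines, it crosses the x-axis at x ∈ {0, 2}.
(c) These observations pin down the coefficients.

x^2 + 2*y^2 - 2*x + y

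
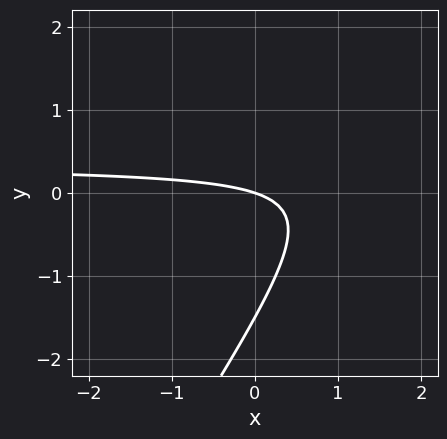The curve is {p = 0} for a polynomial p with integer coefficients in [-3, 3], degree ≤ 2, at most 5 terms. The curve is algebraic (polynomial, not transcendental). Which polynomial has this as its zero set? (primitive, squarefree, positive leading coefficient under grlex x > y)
First, degree: a generic line meets the curve in up to 2 points, so deg p = 2.
Next, reading off the gridlines: it crosses the x-axis at the gridline x = 0; one y-axis crossing is at y = 0.
Finally, assembling these constraints gives the stated polynomial.

3*x*y - 2*y^2 - x - 3*y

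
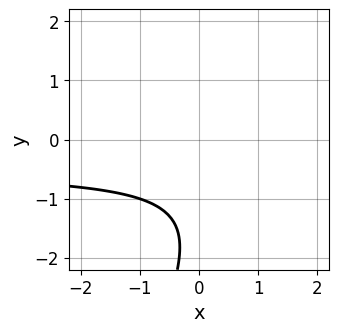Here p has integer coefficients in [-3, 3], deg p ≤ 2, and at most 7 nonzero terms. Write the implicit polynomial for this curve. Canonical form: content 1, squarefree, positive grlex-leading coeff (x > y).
(a) Degree: the shape is more complex than any degree-1 curve, so deg p = 2.
(b) Observable constraints: the curve avoids every integer y-axis point in the box; no x-intercept at any integer in the box.
(c) Together with the visible shape, these determine p as stated.

2*x*y - y^2 + x - 3*y - 3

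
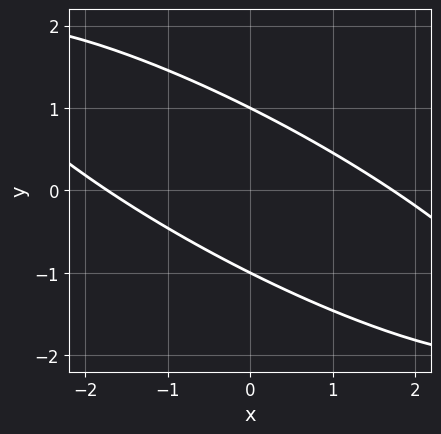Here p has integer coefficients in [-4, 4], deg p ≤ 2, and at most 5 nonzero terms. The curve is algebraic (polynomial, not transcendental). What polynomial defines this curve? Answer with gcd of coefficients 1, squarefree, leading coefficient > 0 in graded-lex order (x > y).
x^2 + 3*x*y + 3*y^2 - 3

(a) deg p = 2. No degree-1 curve has this shape.
(b) Observable constraints: the y-axis gridline crossings are at y ∈ {-1, 1}.
(c) Together with the visible shape, these determine p as stated.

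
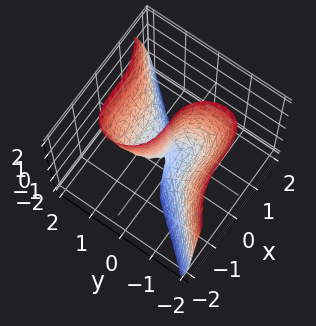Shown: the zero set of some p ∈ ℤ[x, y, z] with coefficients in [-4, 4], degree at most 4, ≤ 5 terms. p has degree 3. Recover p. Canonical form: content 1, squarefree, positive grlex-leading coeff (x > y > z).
3*x^3 - 3*y^3 + 3*y*z + 2*y

deg p = 3. A generic line meets the surface in up to 3 points.
Against the integer gridlines: it crosses the y-axis at the gridline y = 0; it crosses the x-axis at the gridline x = 0.
Solving for integer coefficients yields p as stated. Check: (0, 0, 1) on the z-axis lies on the surface, and p(0, 0, 1) = 0. ✓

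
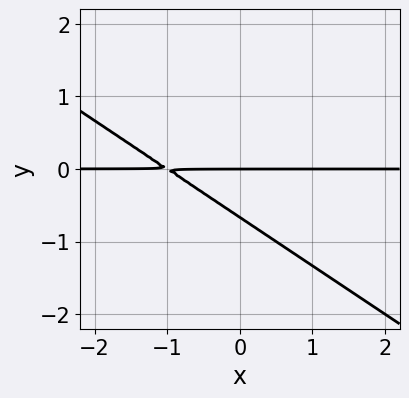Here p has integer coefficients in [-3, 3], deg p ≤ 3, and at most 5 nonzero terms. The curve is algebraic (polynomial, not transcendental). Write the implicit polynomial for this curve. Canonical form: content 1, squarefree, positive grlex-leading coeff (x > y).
1. Degree: no degree-1 curve has this shape, so deg p = 2.
2. From the axis intercepts and sections: it meets the y-axis at y = 0 (among the integer gridlines); every point of the x-axis in the box is on the curve.
3. Fitting integer coefficients to these (and the overall shape) gives p.

2*x*y + 3*y^2 + 2*y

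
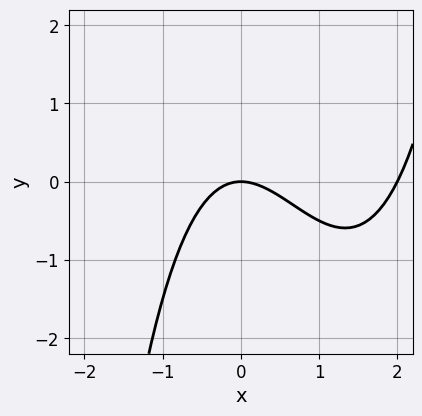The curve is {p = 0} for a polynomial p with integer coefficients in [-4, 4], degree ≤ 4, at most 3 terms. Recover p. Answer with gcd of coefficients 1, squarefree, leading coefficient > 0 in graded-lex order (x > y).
x^3 - 2*x^2 - 2*y

First, the degree is 3 — the shape is more complex than any degree-2 curve.
Then, against the integer gridlines: one y-axis crossing is at y = 0; the x-axis gridline crossings are at x ∈ {0, 2}.
Finally, putting this together gives p.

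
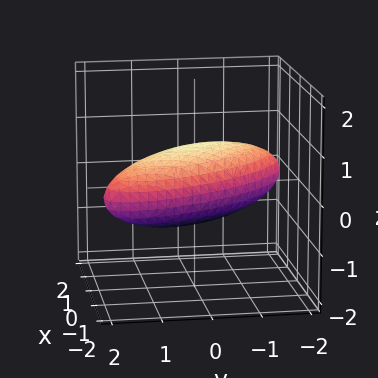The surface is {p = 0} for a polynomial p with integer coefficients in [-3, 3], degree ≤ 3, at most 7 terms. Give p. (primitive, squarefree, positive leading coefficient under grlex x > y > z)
First, deg p = 2. The shape is more complex than any degree-1 surface.
Then, reading off the gridlines: the x-axis gridline crossings are at x ∈ {-1, 1}.
Finally, these observations pin down the coefficients.

2*x^2 + 2*x*y + y^2 + 3*z^2 - 2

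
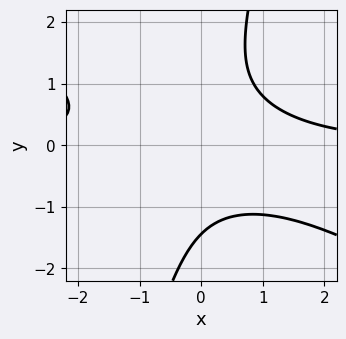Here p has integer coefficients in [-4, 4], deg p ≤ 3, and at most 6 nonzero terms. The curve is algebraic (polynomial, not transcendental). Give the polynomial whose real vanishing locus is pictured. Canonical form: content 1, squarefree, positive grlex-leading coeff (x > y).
(a) deg p = 3. The shape is more complex than any degree-2 curve.
(b) Observable constraints: the curve avoids every integer x-axis point in the box.
(c) These observations pin down the coefficients.

2*x^2*y + 3*x*y^2 - y^3 - 3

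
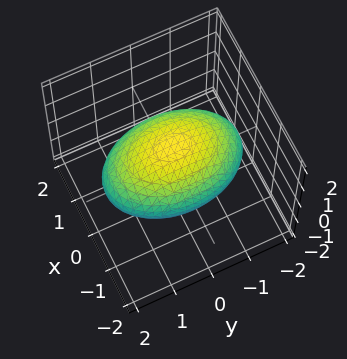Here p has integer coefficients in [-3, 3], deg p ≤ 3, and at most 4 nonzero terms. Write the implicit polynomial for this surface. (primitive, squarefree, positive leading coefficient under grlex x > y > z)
2*x^2 + y^2 + 3*z^2 - 3

deg p = 2.
Symmetries: the y ↦ −y reflection is a symmetry, so y appears only in even powers; it's symmetric under z → −z, forcing even powers of z; the x ↦ −x reflection is a symmetry, so x appears only in even powers.
Reading off the gridlines: the z-axis gridline crossings are at z ∈ {-1, 1}.
Fitting integer coefficients to these (and the overall shape) gives p.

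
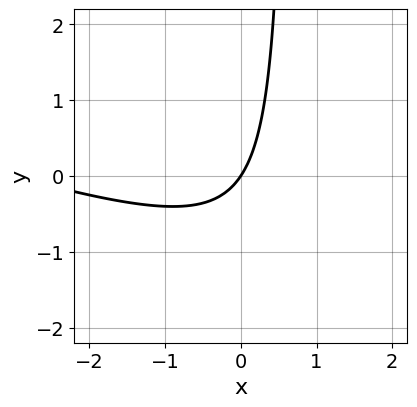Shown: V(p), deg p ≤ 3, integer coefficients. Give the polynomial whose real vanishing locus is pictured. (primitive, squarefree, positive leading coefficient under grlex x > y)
x^2 + 3*x*y + 3*x - 2*y

1. deg p = 2. A generic line meets the curve in up to 2 points.
2. From the visible intercepts: it crosses the y-axis at the gridline y = 0; it crosses the x-axis at the gridline x = 0.
3. The integer polynomial consistent with all of this is the stated p.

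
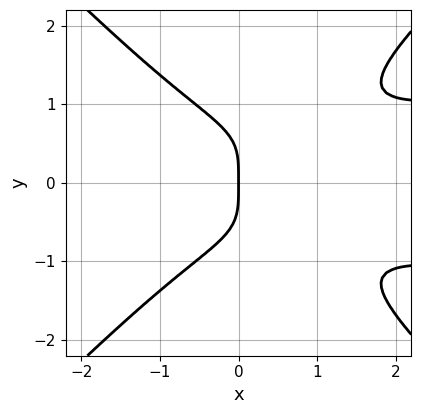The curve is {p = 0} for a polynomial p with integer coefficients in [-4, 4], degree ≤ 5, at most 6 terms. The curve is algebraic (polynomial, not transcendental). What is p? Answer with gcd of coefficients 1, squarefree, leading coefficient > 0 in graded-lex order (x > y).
3*x^2*y^2 - 3*y^4 - x^3 + x^2 - 3*x

1. deg p = 4. No degree-3 curve has this shape.
2. Symmetries: the y ↦ −y reflection is a symmetry, so y appears only in even powers.
3. From the visible intercepts: one x-axis crossing is at x = 0; it crosses the y-axis at the gridline y = 0.
4. Solving for integer coefficients yields p as stated.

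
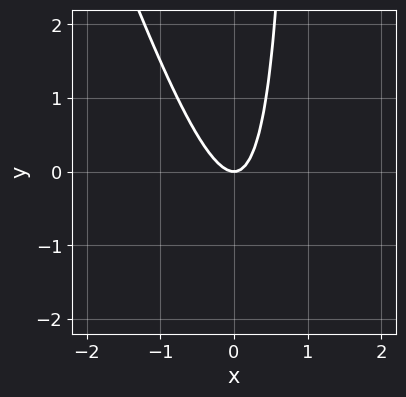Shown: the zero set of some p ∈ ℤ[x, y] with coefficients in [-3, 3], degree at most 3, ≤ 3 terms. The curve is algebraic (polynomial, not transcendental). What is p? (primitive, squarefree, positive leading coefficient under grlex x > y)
The degree is 2 — a generic line meets the curve in up to 2 points.
From the visible intercepts: it meets the x-axis at x = 0 (among the integer gridlines); it crosses the y-axis at the gridline y = 0.
The integer polynomial consistent with all of this is the stated p.

3*x^2 + x*y - y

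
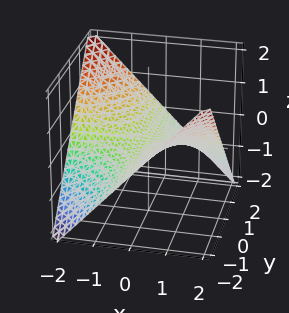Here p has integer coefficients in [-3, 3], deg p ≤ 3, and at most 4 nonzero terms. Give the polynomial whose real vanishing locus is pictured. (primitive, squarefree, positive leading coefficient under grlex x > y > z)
x*y + 2*z

(a) Degree: a hyperbolic paraboloid; a quadric, so deg p = 2.
(b) From the axis intercepts and sections: every point of the y-axis in the box is on the surface; every point of the x-axis in the box is on the surface.
(c) These observations pin down the coefficients.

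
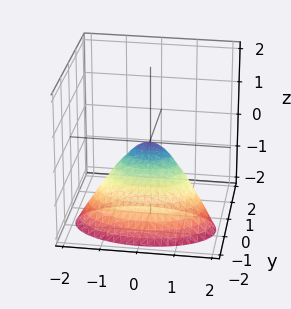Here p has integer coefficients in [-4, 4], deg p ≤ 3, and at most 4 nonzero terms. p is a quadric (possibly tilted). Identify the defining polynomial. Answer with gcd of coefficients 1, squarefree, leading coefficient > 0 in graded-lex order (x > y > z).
x^2 + 3*y^2 - 2*y*z + z

(a) The degree is 2 — a generic line meets the surface in up to 2 points.
(b) Reading off the gridlines: it crosses the z-axis at the gridline z = 0; one x-axis crossing is at x = 0.
(c) Putting this together gives p.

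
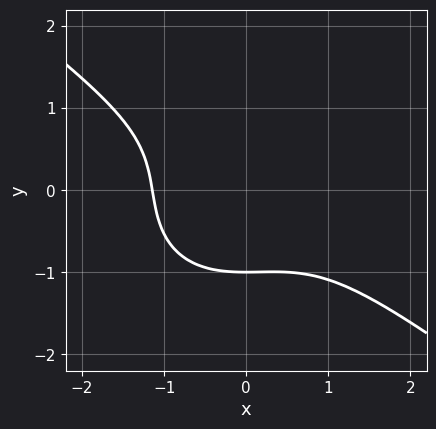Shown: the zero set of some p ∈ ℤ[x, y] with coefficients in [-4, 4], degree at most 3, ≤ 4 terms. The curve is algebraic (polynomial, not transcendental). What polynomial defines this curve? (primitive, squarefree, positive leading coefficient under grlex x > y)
deg p = 3. No degree-2 curve has this shape.
Checking where it meets the axes: it meets the y-axis at y = -1 (among the integer gridlines).
Solving for integer coefficients yields p as stated.

2*x^3 + x^2*y + 3*y^3 + 3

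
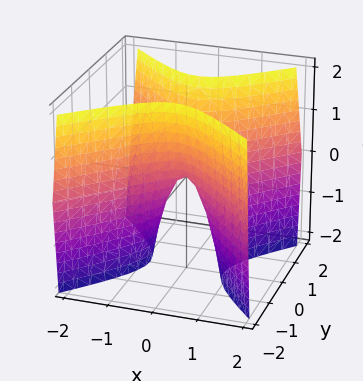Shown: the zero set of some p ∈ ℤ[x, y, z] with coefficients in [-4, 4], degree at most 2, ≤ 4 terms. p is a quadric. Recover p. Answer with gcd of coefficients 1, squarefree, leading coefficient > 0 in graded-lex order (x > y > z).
1. deg p = 2. A saddle surface; a quadric.
2. Symmetries: it's symmetric under x → −x, forcing even powers of x; mirror symmetry y ↦ −y ⇒ only even powers of y.
3. Observable constraints: it crosses the y-axis at the gridline y = 0; one x-axis crossing is at x = 0.
4. Assembling these constraints gives the stated polynomial.

3*x^2 - 3*y^2 + z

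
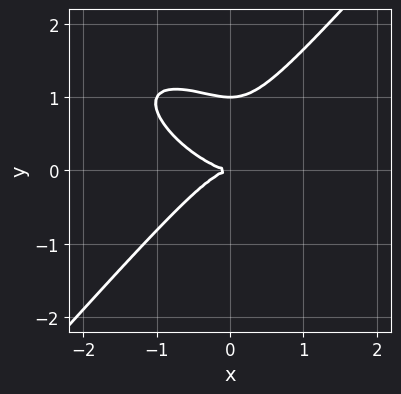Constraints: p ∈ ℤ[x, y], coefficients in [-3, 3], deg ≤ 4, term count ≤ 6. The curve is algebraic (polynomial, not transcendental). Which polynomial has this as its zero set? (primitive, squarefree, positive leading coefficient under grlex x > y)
2*x^3 + 2*x^2*y - 3*y^3 + 3*y^2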